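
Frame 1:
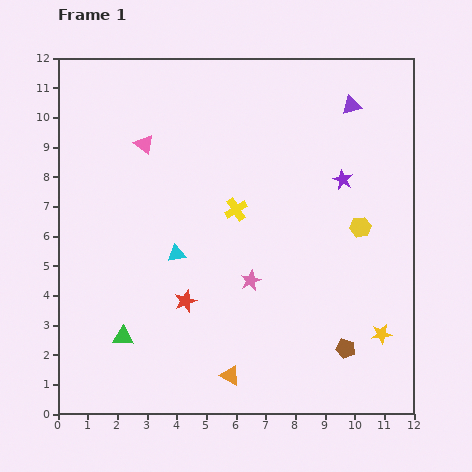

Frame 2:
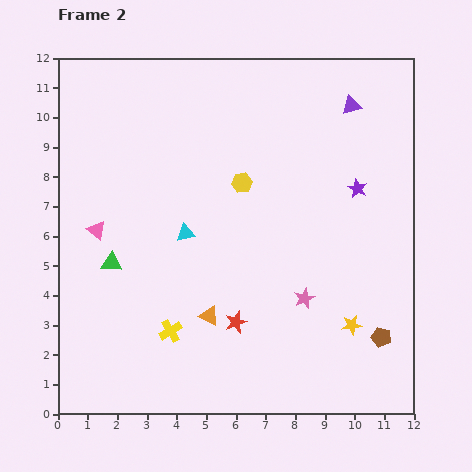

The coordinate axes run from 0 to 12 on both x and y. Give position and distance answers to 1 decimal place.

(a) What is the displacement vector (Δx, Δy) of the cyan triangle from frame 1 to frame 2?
(0.3, 0.7)

The cyan triangle was at (4.0, 5.4) in frame 1 and (4.3, 6.1) in frame 2.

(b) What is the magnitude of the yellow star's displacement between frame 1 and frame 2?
1.0

The yellow star moved from (10.9, 2.7) to (9.9, 3.0), a distance of √(1.0² + 0.3²) ≈ 1.0.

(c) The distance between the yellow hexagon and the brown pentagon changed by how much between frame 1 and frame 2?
+2.9

Distance in frame 1: 4.1. Distance in frame 2: 7.0.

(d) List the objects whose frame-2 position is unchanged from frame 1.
the purple triangle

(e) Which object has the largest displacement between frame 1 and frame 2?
the yellow cross

(moved 4.7; next 4.3)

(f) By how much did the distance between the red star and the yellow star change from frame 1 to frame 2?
-2.8

Distance in frame 1: 6.7. Distance in frame 2: 3.9.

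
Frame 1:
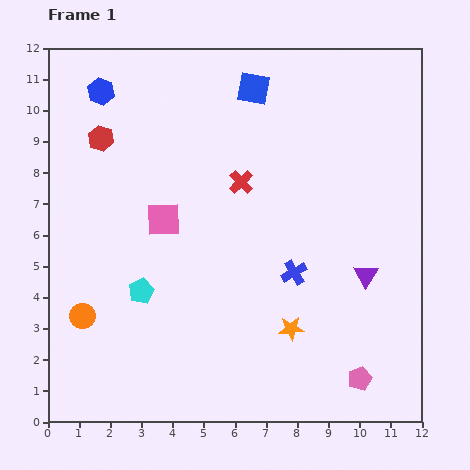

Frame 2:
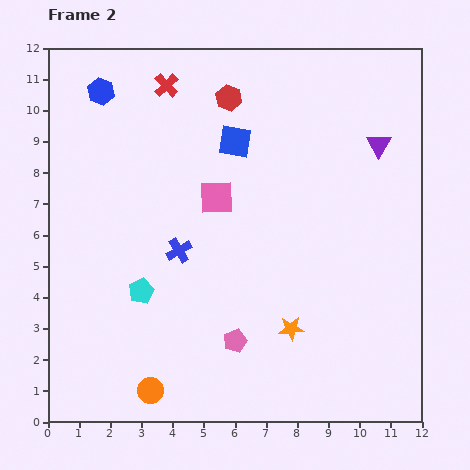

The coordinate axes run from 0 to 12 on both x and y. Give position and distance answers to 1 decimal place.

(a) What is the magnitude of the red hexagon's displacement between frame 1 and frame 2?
4.3

The red hexagon moved from (1.7, 9.1) to (5.8, 10.4), a distance of √(4.1² + 1.3²) ≈ 4.3.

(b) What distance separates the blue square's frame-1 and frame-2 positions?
1.8

The blue square moved from (6.6, 10.7) to (6.0, 9.0), a distance of √(0.6² + 1.7²) ≈ 1.8.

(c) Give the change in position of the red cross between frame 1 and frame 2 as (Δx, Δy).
(-2.4, 3.1)

The red cross was at (6.2, 7.7) in frame 1 and (3.8, 10.8) in frame 2.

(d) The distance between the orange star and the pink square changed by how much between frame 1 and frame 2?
-0.6

Distance in frame 1: 5.4. Distance in frame 2: 4.8.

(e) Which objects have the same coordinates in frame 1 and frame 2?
the orange star, the cyan pentagon, the blue hexagon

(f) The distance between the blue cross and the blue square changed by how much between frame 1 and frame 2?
-2.1

Distance in frame 1: 6.0. Distance in frame 2: 3.9.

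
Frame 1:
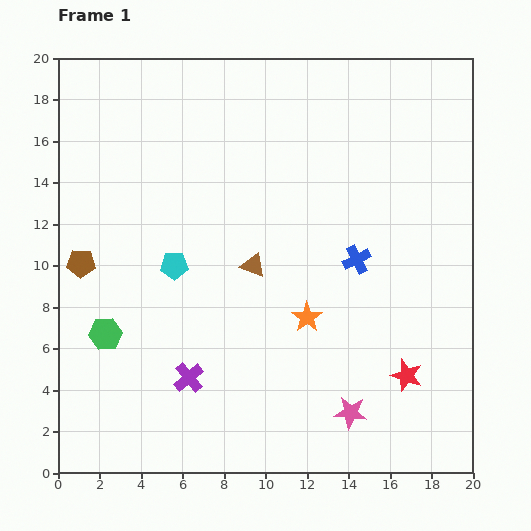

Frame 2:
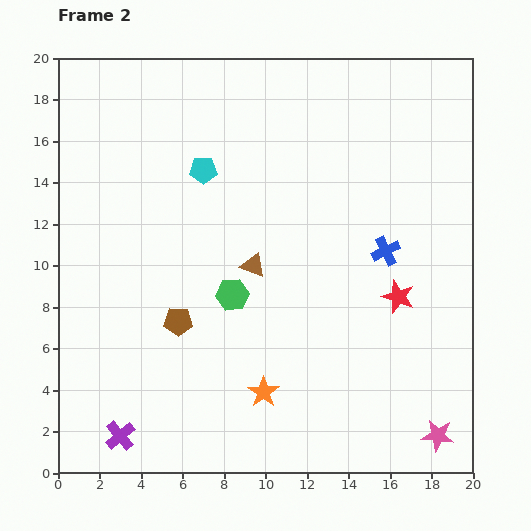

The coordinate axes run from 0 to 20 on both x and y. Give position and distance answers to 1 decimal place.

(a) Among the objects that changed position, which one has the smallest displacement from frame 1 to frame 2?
the blue cross

(moved 1.5)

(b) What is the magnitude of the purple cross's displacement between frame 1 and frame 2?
4.3

The purple cross moved from (6.3, 4.6) to (3.0, 1.8), a distance of √(3.3² + 2.8²) ≈ 4.3.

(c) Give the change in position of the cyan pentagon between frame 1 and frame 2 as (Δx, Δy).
(1.4, 4.6)

The cyan pentagon was at (5.6, 10.0) in frame 1 and (7.0, 14.6) in frame 2.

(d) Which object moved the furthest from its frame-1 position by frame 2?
the green hexagon

(moved 6.4; next 5.5)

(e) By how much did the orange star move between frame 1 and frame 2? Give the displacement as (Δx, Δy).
(-2.1, -3.6)

The orange star was at (12.0, 7.5) in frame 1 and (9.9, 3.9) in frame 2.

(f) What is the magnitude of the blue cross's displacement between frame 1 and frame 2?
1.5

The blue cross moved from (14.4, 10.3) to (15.8, 10.7), a distance of √(1.4² + 0.4²) ≈ 1.5.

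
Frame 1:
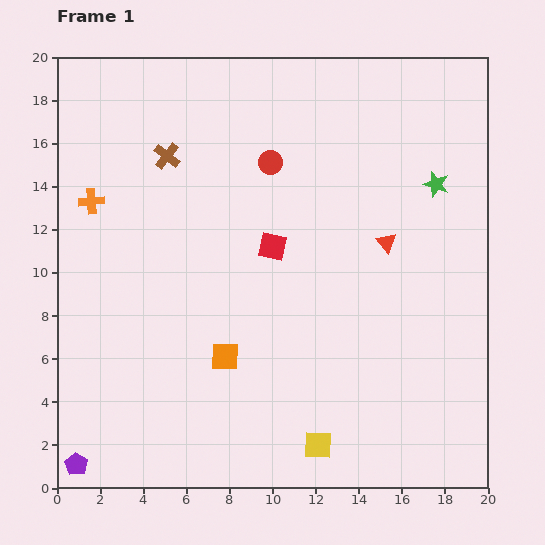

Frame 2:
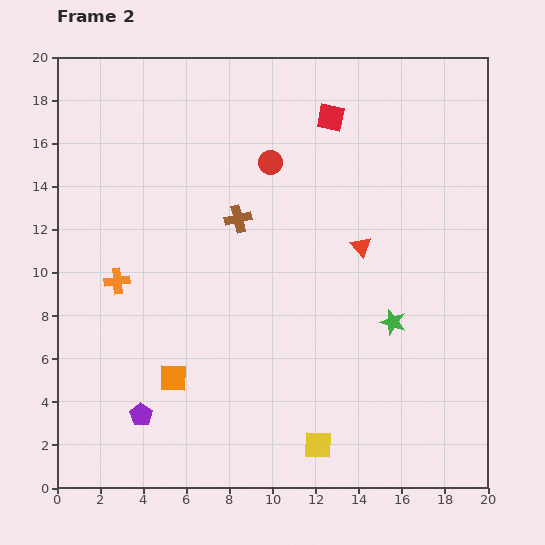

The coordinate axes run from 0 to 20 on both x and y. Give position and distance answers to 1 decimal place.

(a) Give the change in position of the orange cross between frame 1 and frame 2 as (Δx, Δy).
(1.2, -3.7)

The orange cross was at (1.6, 13.3) in frame 1 and (2.8, 9.6) in frame 2.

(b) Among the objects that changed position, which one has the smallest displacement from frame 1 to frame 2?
the red triangle

(moved 1.2)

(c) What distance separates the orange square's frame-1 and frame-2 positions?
2.6

The orange square moved from (7.8, 6.1) to (5.4, 5.1), a distance of √(2.4² + 1.0²) ≈ 2.6.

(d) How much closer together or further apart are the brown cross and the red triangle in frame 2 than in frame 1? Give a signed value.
-5.2

Distance in frame 1: 11.0. Distance in frame 2: 5.8.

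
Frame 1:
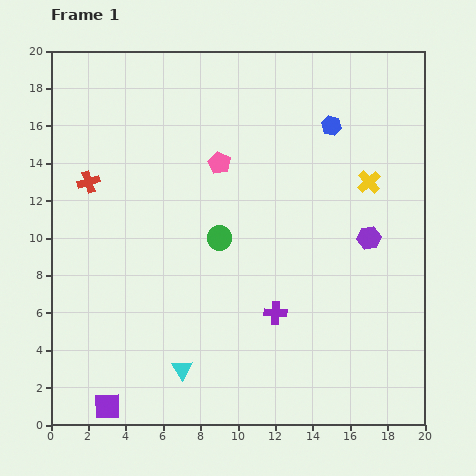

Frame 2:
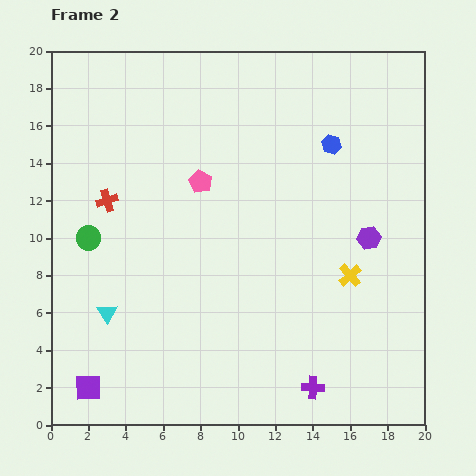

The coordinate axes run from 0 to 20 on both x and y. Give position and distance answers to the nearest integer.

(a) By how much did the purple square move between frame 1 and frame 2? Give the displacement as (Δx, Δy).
(-1, 1)

The purple square was at (3, 1) in frame 1 and (2, 2) in frame 2.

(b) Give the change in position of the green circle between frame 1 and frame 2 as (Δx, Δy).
(-7, 0)

The green circle was at (9, 10) in frame 1 and (2, 10) in frame 2.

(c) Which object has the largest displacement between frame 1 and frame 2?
the green circle

(moved 7; next 5)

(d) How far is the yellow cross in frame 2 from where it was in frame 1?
5

The yellow cross moved from (17, 13) to (16, 8), a distance of √(1² + 5²) ≈ 5.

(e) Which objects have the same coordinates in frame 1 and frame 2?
the purple hexagon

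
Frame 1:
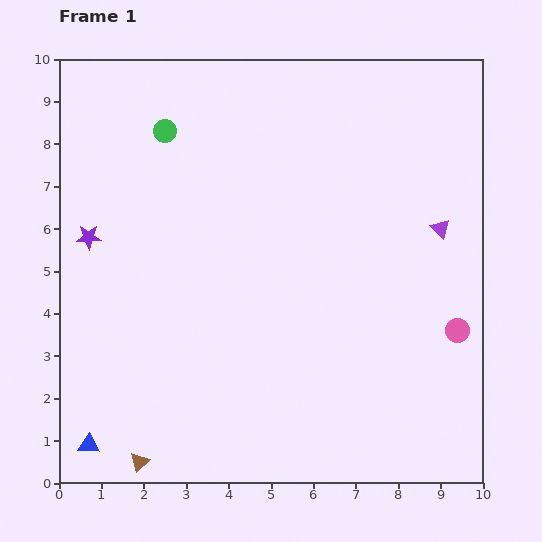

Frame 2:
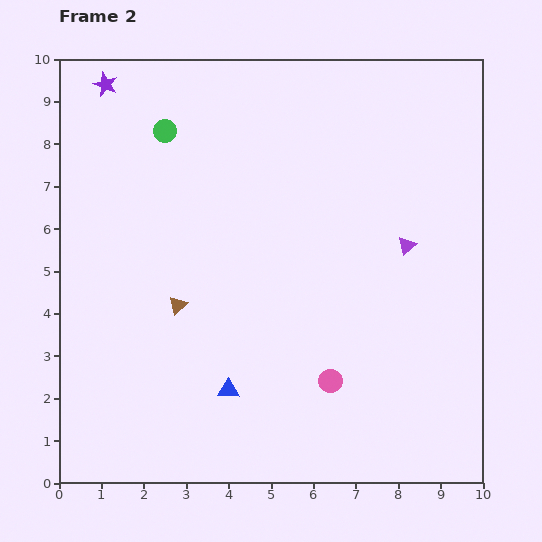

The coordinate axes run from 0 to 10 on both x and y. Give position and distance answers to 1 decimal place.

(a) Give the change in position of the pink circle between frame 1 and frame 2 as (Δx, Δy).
(-3.0, -1.2)

The pink circle was at (9.4, 3.6) in frame 1 and (6.4, 2.4) in frame 2.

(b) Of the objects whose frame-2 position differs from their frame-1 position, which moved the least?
the purple triangle

(moved 0.9)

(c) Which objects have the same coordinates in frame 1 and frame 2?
the green circle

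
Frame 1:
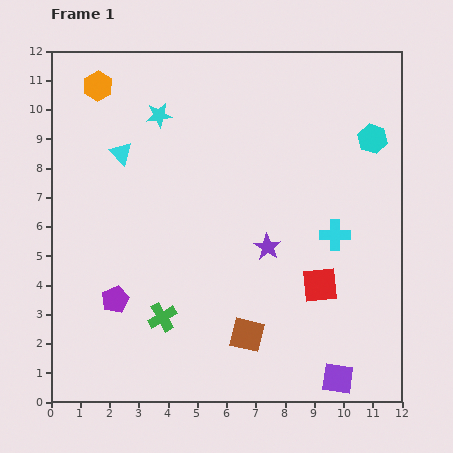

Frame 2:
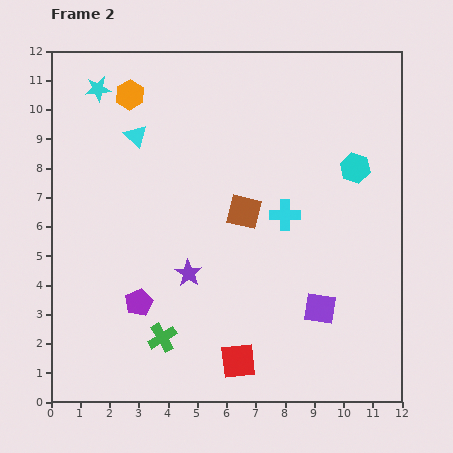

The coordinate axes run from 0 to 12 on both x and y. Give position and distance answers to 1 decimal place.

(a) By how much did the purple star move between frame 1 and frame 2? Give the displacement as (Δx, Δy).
(-2.7, -0.9)

The purple star was at (7.4, 5.3) in frame 1 and (4.7, 4.4) in frame 2.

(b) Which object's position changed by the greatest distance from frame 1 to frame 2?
the brown square

(moved 4.2; next 3.8)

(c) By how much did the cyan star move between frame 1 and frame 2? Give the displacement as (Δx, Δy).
(-2.1, 0.9)

The cyan star was at (3.7, 9.8) in frame 1 and (1.6, 10.7) in frame 2.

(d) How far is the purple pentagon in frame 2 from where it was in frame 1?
0.8

The purple pentagon moved from (2.2, 3.5) to (3.0, 3.4), a distance of √(0.8² + 0.1²) ≈ 0.8.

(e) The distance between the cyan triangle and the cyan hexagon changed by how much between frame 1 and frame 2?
-1.0

Distance in frame 1: 8.6. Distance in frame 2: 7.6.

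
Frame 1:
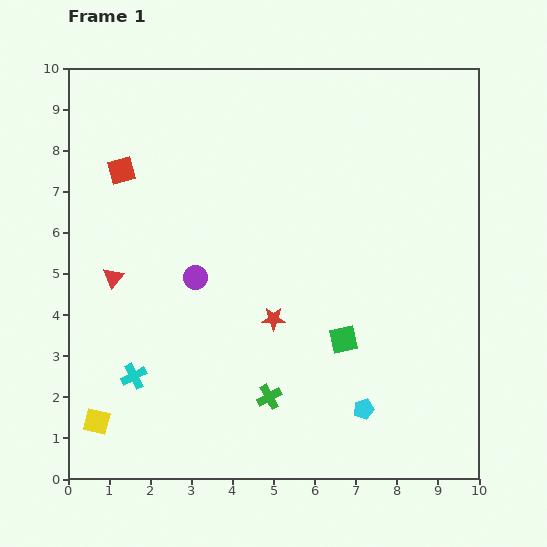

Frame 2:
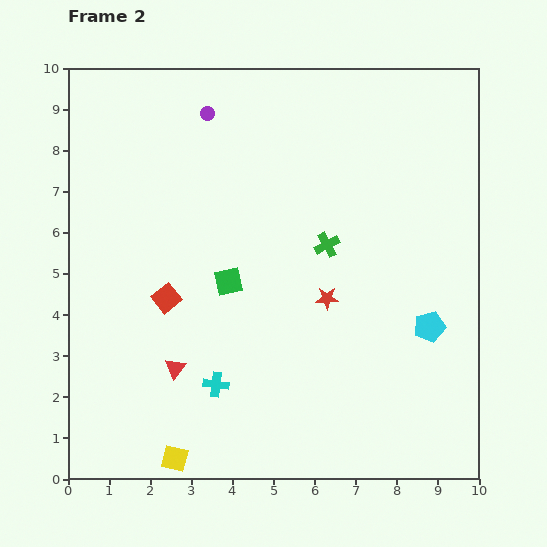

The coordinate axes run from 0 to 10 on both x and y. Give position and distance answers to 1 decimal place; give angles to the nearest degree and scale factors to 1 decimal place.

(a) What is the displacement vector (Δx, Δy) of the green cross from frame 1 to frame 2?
(1.4, 3.7)

The green cross was at (4.9, 2.0) in frame 1 and (6.3, 5.7) in frame 2.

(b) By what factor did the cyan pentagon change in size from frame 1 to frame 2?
1.5×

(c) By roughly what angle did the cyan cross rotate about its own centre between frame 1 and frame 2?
34° clockwise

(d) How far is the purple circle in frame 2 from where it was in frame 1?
4.0

The purple circle moved from (3.1, 4.9) to (3.4, 8.9), a distance of √(0.3² + 4.0²) ≈ 4.0.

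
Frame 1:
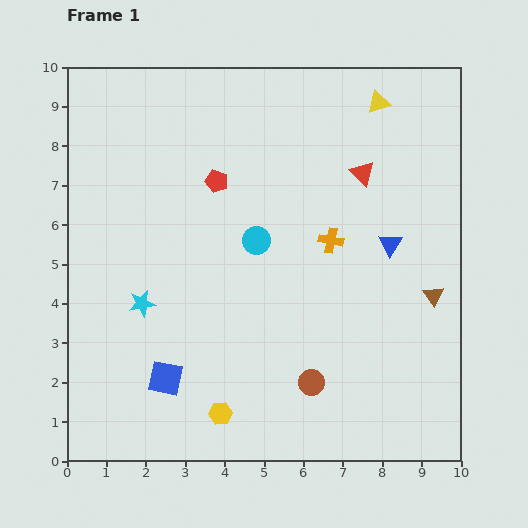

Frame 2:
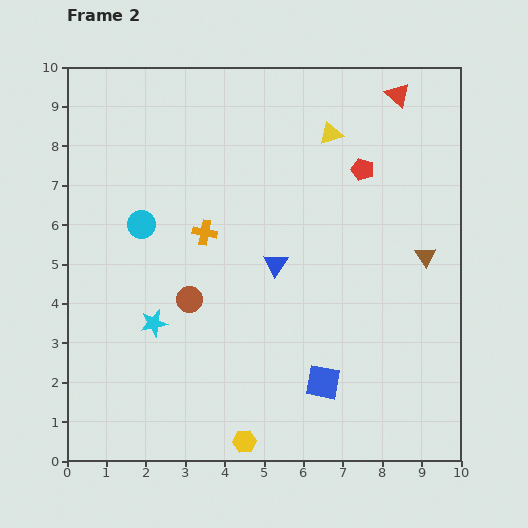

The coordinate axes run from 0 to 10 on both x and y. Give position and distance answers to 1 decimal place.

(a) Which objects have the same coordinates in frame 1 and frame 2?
none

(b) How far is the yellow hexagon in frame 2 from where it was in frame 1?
0.9

The yellow hexagon moved from (3.9, 1.2) to (4.5, 0.5), a distance of √(0.6² + 0.7²) ≈ 0.9.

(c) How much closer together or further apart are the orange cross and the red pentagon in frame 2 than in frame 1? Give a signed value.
+1.0

Distance in frame 1: 3.3. Distance in frame 2: 4.3.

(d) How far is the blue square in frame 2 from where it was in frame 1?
4.0

The blue square moved from (2.5, 2.1) to (6.5, 2.0), a distance of √(4.0² + 0.1²) ≈ 4.0.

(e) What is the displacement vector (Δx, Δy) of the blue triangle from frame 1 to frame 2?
(-2.9, -0.5)

The blue triangle was at (8.2, 5.5) in frame 1 and (5.3, 5.0) in frame 2.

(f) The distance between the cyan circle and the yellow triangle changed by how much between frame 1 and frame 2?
+0.6

Distance in frame 1: 4.7. Distance in frame 2: 5.3.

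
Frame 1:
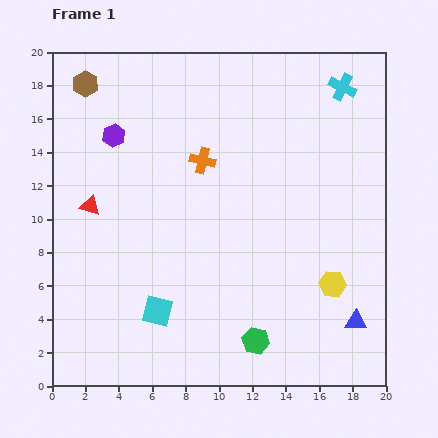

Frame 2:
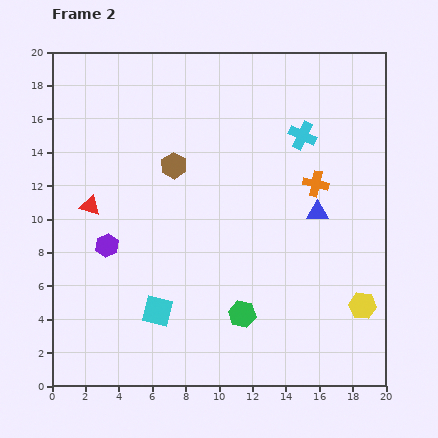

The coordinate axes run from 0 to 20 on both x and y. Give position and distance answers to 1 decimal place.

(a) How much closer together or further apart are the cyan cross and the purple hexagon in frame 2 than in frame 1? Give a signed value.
-0.6

Distance in frame 1: 14.0. Distance in frame 2: 13.4.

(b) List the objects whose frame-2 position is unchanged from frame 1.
the red triangle, the cyan square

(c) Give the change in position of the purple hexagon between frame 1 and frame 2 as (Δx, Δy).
(-0.4, -6.6)

The purple hexagon was at (3.7, 15.0) in frame 1 and (3.3, 8.4) in frame 2.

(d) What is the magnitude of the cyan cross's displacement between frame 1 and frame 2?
3.8

The cyan cross moved from (17.4, 17.9) to (15.0, 15.0), a distance of √(2.4² + 2.9²) ≈ 3.8.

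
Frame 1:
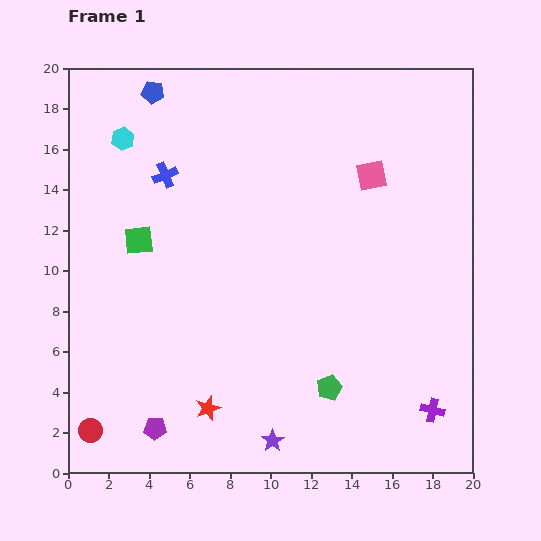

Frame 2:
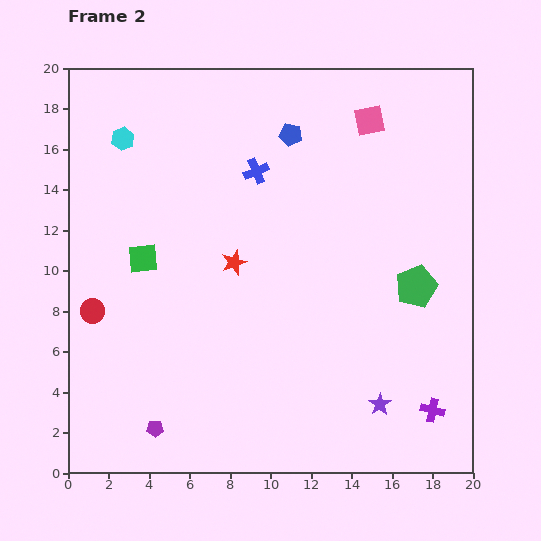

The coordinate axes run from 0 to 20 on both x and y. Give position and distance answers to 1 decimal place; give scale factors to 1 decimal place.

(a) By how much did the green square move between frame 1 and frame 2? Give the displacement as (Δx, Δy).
(0.2, -0.9)

The green square was at (3.5, 11.5) in frame 1 and (3.7, 10.6) in frame 2.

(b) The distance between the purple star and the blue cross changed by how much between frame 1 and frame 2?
-1.1

Distance in frame 1: 14.1. Distance in frame 2: 13.0.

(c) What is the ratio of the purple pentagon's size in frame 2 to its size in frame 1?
0.7×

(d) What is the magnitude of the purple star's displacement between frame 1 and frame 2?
5.6

The purple star moved from (10.1, 1.6) to (15.4, 3.4), a distance of √(5.3² + 1.8²) ≈ 5.6.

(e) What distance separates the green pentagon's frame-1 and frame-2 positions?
6.6

The green pentagon moved from (12.9, 4.2) to (17.2, 9.2), a distance of √(4.3² + 5.0²) ≈ 6.6.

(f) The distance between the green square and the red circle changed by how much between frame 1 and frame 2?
-6.1

Distance in frame 1: 9.7. Distance in frame 2: 3.6.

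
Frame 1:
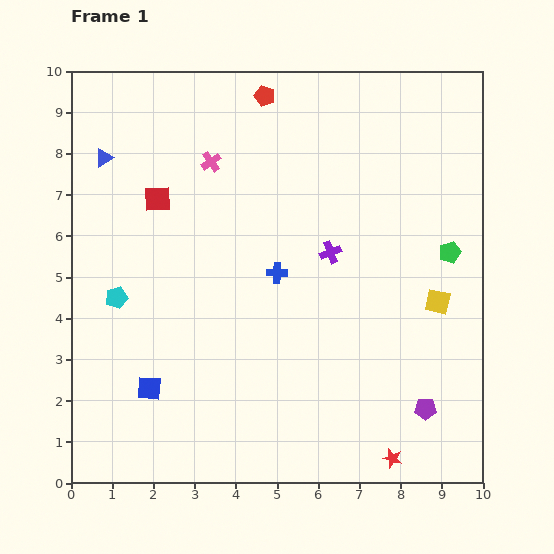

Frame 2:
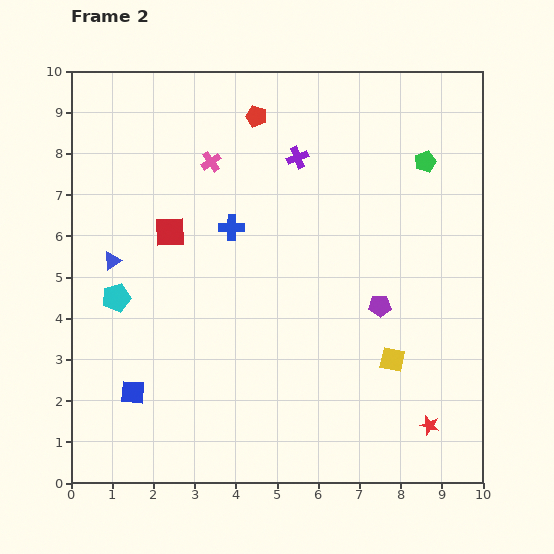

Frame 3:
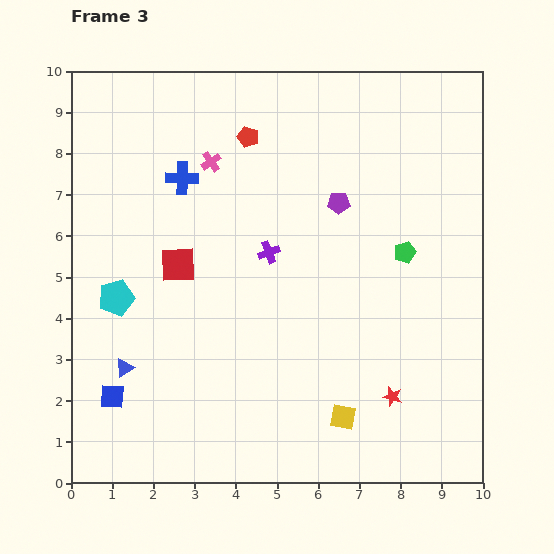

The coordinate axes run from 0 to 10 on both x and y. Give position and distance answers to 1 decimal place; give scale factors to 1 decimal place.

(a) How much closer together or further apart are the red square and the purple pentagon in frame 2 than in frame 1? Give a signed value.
-2.9

Distance in frame 1: 8.3. Distance in frame 2: 5.4.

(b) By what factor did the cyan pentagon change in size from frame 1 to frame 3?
1.6×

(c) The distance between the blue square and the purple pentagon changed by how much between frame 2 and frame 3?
+0.8

Distance in frame 2: 6.4. Distance in frame 3: 7.2.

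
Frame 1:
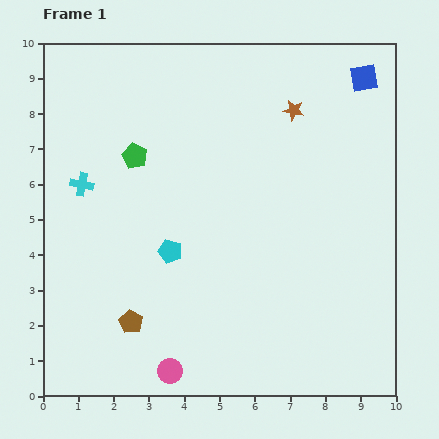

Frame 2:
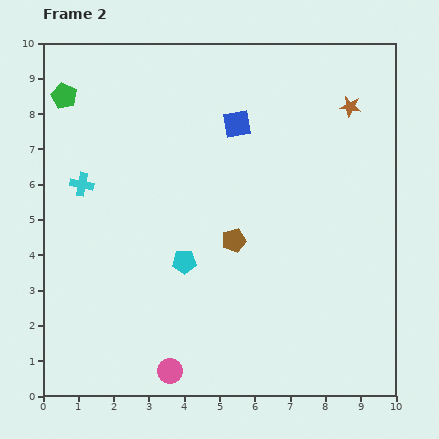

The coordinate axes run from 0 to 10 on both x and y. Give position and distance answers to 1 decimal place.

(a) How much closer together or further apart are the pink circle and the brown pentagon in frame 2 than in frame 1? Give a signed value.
+2.3

Distance in frame 1: 1.8. Distance in frame 2: 4.1.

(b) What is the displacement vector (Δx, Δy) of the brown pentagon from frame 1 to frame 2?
(2.9, 2.3)

The brown pentagon was at (2.5, 2.1) in frame 1 and (5.4, 4.4) in frame 2.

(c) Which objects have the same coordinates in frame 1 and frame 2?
the cyan cross, the pink circle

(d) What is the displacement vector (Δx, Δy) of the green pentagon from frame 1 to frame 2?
(-2.0, 1.7)

The green pentagon was at (2.6, 6.8) in frame 1 and (0.6, 8.5) in frame 2.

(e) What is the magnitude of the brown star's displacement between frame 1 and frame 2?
1.6

The brown star moved from (7.1, 8.1) to (8.7, 8.2), a distance of √(1.6² + 0.1²) ≈ 1.6.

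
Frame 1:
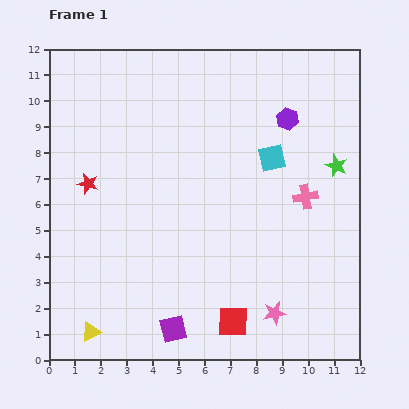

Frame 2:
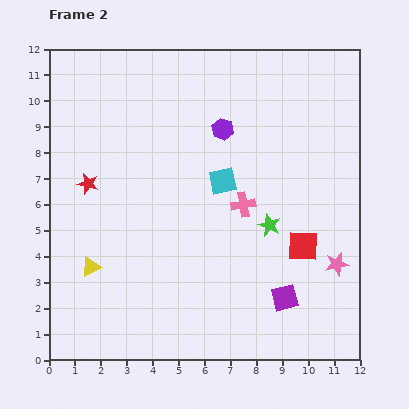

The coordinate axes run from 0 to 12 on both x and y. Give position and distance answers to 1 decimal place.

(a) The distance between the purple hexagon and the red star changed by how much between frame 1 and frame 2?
-2.5

Distance in frame 1: 8.1. Distance in frame 2: 5.6.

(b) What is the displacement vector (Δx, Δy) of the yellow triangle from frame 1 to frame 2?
(0.0, 2.5)

The yellow triangle was at (1.6, 1.1) in frame 1 and (1.6, 3.6) in frame 2.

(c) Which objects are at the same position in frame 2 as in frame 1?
the red star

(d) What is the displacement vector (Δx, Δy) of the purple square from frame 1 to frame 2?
(4.3, 1.2)

The purple square was at (4.8, 1.2) in frame 1 and (9.1, 2.4) in frame 2.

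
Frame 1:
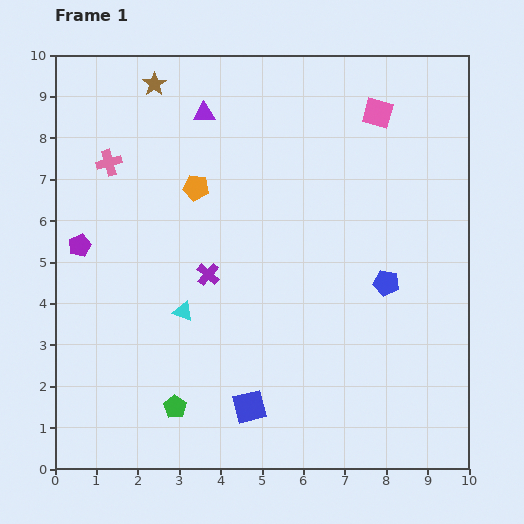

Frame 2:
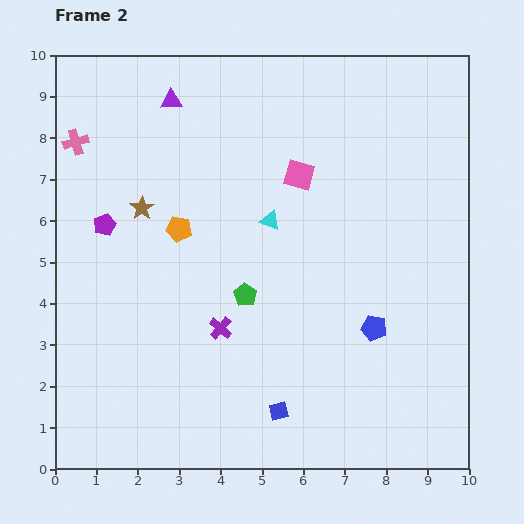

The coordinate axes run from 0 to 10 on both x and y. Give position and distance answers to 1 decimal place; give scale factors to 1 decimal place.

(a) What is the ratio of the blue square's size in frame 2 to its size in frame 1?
0.6×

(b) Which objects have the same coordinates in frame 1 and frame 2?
none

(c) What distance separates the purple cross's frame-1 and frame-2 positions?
1.3

The purple cross moved from (3.7, 4.7) to (4.0, 3.4), a distance of √(0.3² + 1.3²) ≈ 1.3.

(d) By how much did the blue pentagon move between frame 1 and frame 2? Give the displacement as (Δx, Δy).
(-0.3, -1.1)

The blue pentagon was at (8.0, 4.5) in frame 1 and (7.7, 3.4) in frame 2.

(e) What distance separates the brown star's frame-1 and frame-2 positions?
3.0

The brown star moved from (2.4, 9.3) to (2.1, 6.3), a distance of √(0.3² + 3.0²) ≈ 3.0.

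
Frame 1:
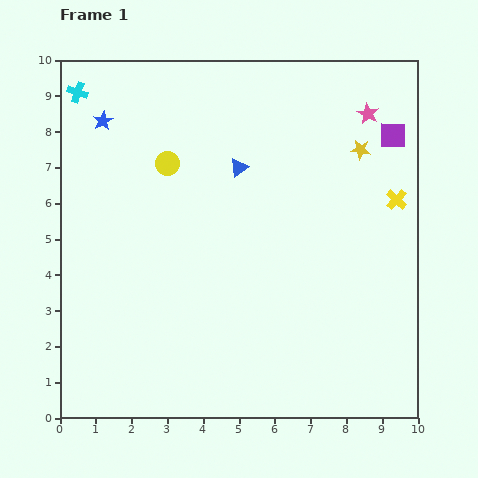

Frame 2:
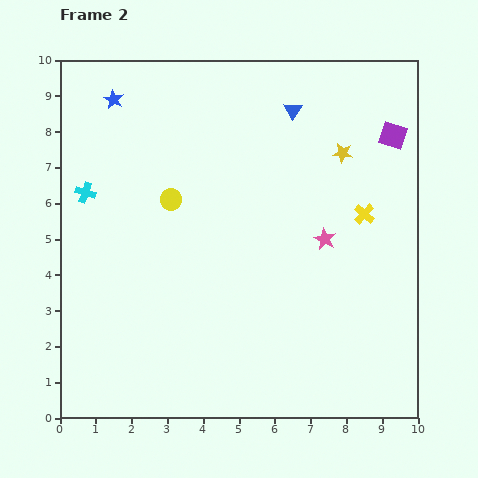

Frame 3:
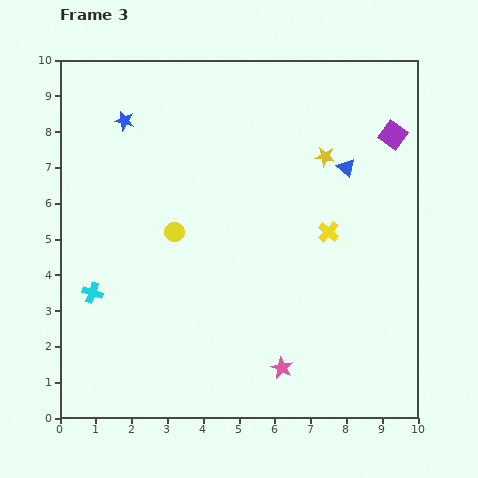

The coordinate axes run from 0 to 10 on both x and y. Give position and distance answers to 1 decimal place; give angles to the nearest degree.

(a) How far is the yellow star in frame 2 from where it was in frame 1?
0.5

The yellow star moved from (8.4, 7.5) to (7.9, 7.4), a distance of √(0.5² + 0.1²) ≈ 0.5.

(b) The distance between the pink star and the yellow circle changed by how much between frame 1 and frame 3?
-1.0

Distance in frame 1: 5.8. Distance in frame 3: 4.8.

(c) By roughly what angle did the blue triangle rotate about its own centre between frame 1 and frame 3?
41° counter-clockwise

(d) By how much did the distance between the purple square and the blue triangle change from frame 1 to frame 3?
-2.8

Distance in frame 1: 4.4. Distance in frame 3: 1.6.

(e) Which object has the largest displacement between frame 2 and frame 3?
the pink star

(moved 3.8; next 2.8)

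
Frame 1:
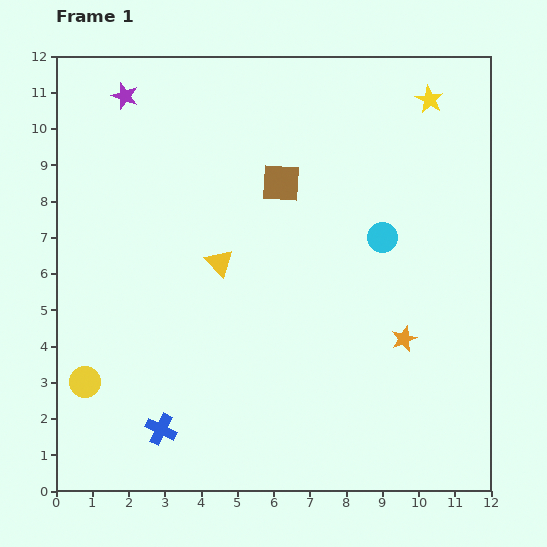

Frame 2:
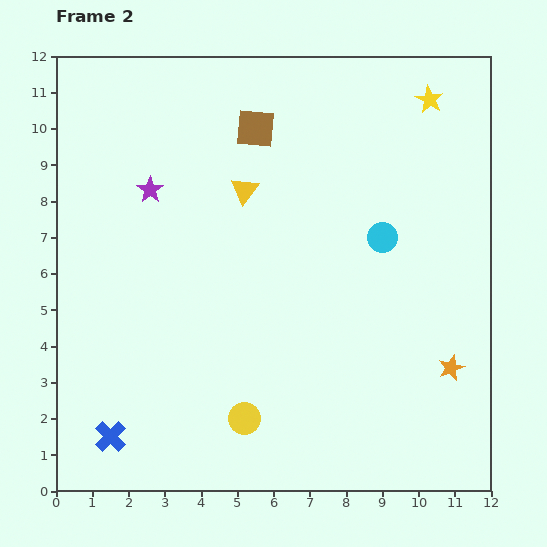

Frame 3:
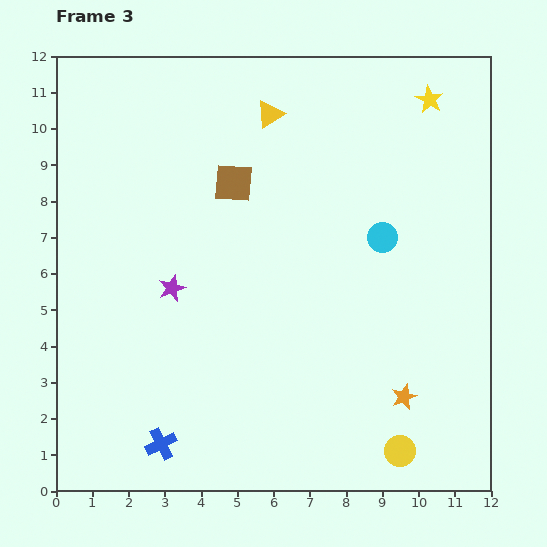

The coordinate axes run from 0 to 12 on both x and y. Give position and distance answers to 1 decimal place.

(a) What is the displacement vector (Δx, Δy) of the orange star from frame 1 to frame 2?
(1.3, -0.8)

The orange star was at (9.6, 4.2) in frame 1 and (10.9, 3.4) in frame 2.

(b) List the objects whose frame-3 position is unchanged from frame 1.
the cyan circle, the yellow star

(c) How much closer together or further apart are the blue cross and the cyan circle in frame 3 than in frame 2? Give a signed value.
-1.0

Distance in frame 2: 9.3. Distance in frame 3: 8.3.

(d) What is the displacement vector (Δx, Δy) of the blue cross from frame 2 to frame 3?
(1.4, -0.2)

The blue cross was at (1.5, 1.5) in frame 2 and (2.9, 1.3) in frame 3.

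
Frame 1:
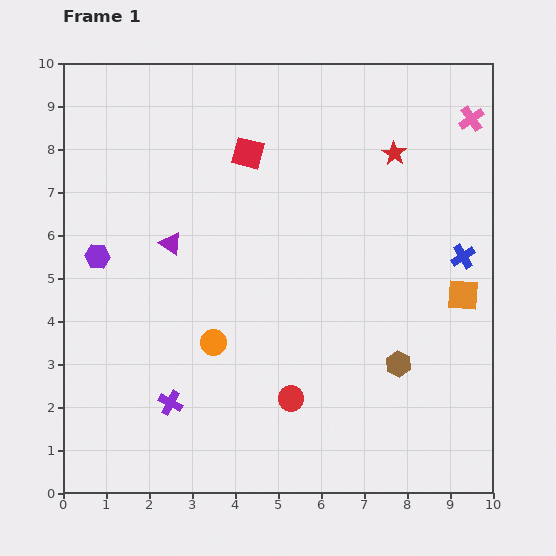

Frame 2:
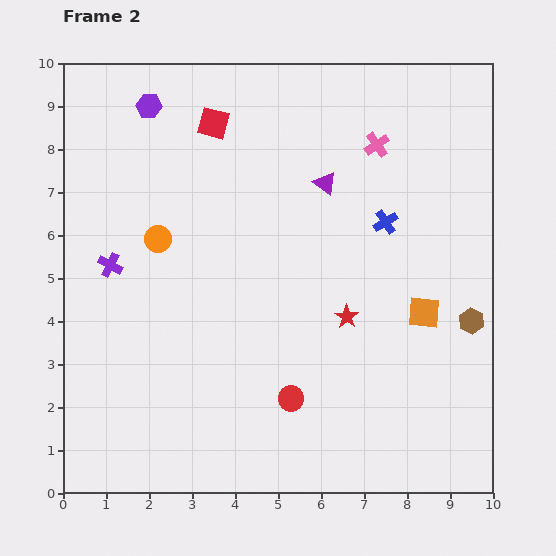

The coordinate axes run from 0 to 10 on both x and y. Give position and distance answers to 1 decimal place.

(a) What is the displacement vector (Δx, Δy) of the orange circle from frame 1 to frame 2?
(-1.3, 2.4)

The orange circle was at (3.5, 3.5) in frame 1 and (2.2, 5.9) in frame 2.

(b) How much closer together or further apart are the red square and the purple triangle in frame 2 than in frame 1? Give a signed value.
+0.2

Distance in frame 1: 2.8. Distance in frame 2: 3.0.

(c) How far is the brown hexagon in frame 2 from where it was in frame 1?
2.0

The brown hexagon moved from (7.8, 3.0) to (9.5, 4.0), a distance of √(1.7² + 1.0²) ≈ 2.0.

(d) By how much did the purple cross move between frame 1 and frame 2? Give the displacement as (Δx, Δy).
(-1.4, 3.2)

The purple cross was at (2.5, 2.1) in frame 1 and (1.1, 5.3) in frame 2.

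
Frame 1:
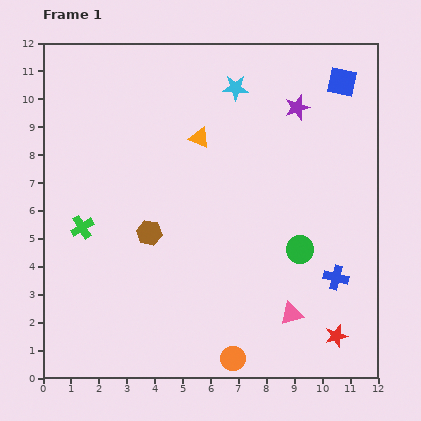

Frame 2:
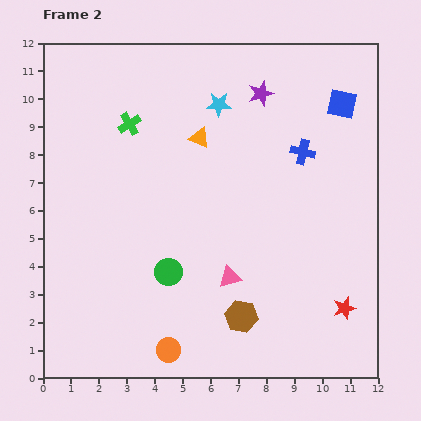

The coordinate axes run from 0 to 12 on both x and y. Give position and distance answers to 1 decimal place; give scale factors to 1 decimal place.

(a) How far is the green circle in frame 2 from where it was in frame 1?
4.8

The green circle moved from (9.2, 4.6) to (4.5, 3.8), a distance of √(4.7² + 0.8²) ≈ 4.8.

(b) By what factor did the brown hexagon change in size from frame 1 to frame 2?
1.3×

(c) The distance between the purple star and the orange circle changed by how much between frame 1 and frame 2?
+0.5

Distance in frame 1: 9.3. Distance in frame 2: 9.8.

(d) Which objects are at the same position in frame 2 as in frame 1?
the orange triangle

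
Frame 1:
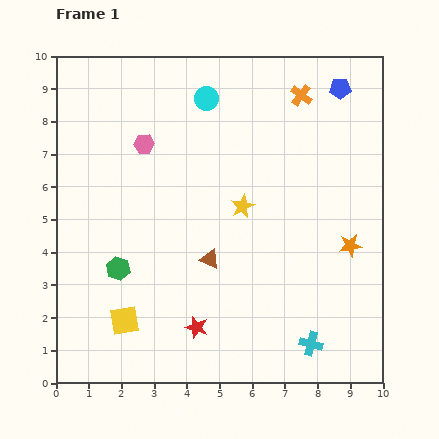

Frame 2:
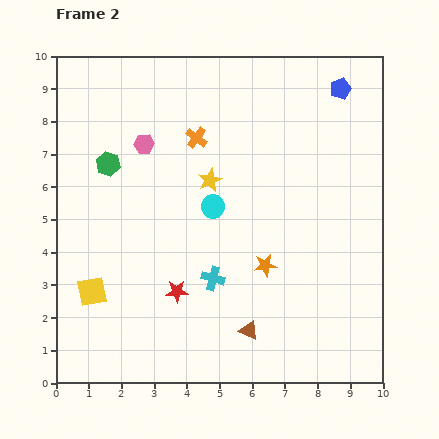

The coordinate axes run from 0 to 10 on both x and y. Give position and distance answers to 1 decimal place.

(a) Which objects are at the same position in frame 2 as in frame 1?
the pink hexagon, the blue pentagon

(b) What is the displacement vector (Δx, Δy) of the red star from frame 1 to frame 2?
(-0.6, 1.1)

The red star was at (4.3, 1.7) in frame 1 and (3.7, 2.8) in frame 2.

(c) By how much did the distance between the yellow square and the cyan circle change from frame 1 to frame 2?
-2.7

Distance in frame 1: 7.2. Distance in frame 2: 4.5.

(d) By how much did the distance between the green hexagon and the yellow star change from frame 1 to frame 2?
-1.1

Distance in frame 1: 4.2. Distance in frame 2: 3.1.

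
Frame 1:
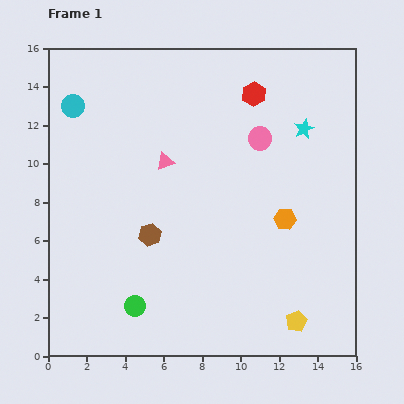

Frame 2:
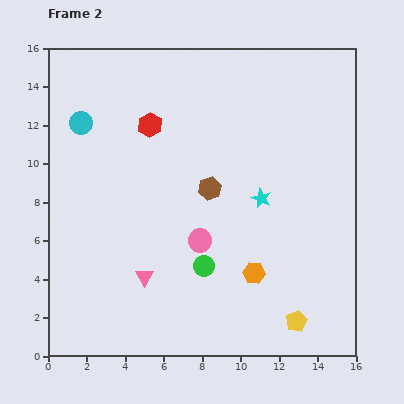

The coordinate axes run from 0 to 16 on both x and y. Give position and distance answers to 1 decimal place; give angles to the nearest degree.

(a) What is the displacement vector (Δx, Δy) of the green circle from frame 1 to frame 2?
(3.6, 2.1)

The green circle was at (4.5, 2.6) in frame 1 and (8.1, 4.7) in frame 2.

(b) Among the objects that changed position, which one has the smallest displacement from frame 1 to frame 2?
the cyan circle

(moved 1.0)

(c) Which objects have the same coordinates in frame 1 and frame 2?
the yellow pentagon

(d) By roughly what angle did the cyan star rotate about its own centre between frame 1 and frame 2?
24° counter-clockwise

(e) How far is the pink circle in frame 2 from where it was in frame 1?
6.1

The pink circle moved from (11.0, 11.3) to (7.9, 6.0), a distance of √(3.1² + 5.3²) ≈ 6.1.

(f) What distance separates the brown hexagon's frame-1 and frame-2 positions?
3.9

The brown hexagon moved from (5.3, 6.3) to (8.4, 8.7), a distance of √(3.1² + 2.4²) ≈ 3.9.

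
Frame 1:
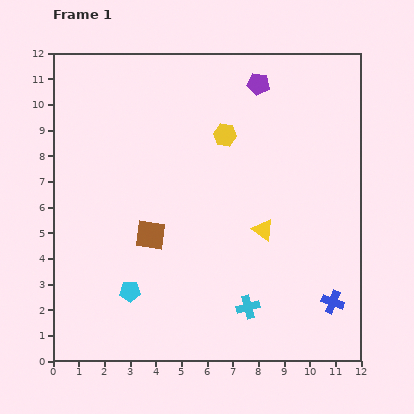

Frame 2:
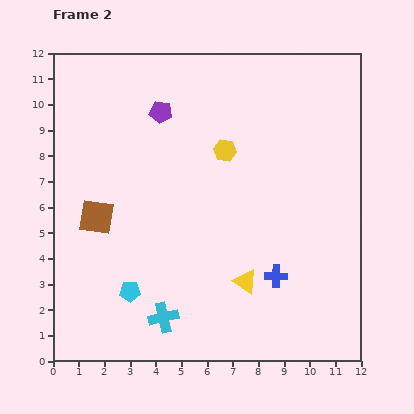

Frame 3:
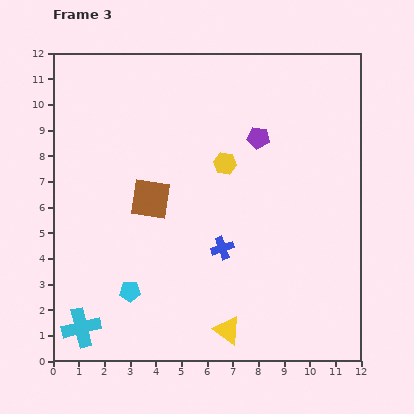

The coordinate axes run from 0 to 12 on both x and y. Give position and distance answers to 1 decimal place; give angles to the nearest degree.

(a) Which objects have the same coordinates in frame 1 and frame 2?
the cyan pentagon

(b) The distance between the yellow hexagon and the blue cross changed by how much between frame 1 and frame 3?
-4.4

Distance in frame 1: 7.7. Distance in frame 3: 3.3.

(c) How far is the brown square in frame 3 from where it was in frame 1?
1.4

The brown square moved from (3.8, 4.9) to (3.8, 6.3), a distance of √(0.0² + 1.4²) ≈ 1.4.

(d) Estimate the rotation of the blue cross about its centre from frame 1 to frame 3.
39° counter-clockwise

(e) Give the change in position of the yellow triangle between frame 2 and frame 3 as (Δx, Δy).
(-0.7, -1.9)

The yellow triangle was at (7.5, 3.1) in frame 2 and (6.8, 1.2) in frame 3.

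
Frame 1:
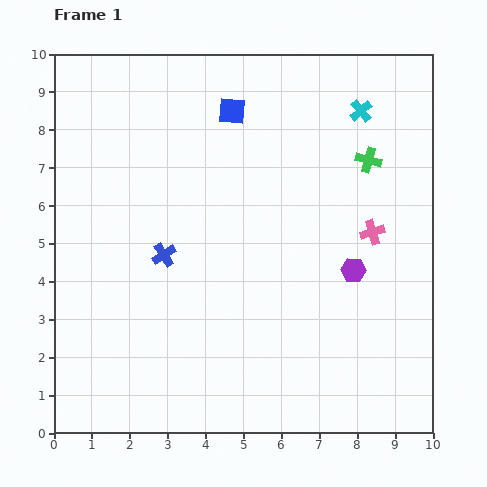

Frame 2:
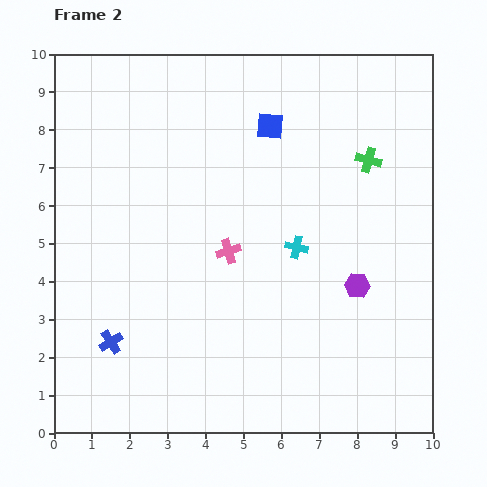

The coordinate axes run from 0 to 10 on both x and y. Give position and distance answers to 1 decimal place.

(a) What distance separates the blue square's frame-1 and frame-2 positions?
1.1

The blue square moved from (4.7, 8.5) to (5.7, 8.1), a distance of √(1.0² + 0.4²) ≈ 1.1.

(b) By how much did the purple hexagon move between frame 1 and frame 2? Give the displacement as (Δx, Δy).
(0.1, -0.4)

The purple hexagon was at (7.9, 4.3) in frame 1 and (8.0, 3.9) in frame 2.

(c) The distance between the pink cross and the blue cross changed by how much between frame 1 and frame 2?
-1.6

Distance in frame 1: 5.5. Distance in frame 2: 3.9.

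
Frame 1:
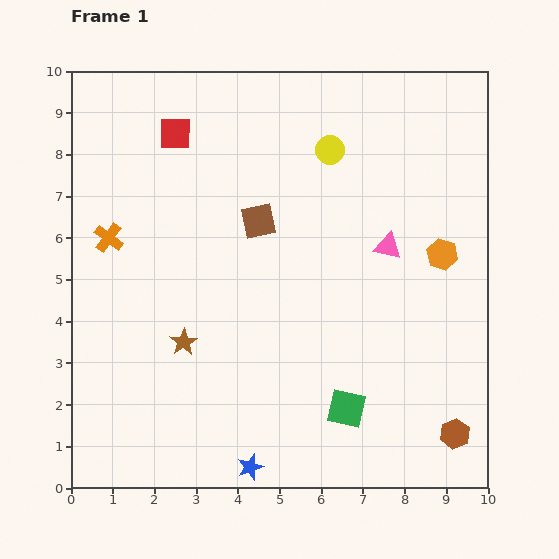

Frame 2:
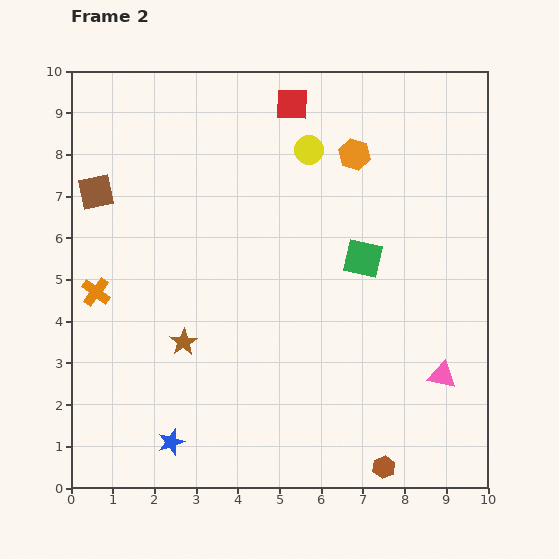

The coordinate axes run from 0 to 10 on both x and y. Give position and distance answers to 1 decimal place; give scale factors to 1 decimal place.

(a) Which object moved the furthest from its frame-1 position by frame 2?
the brown square

(moved 4.0; next 3.6)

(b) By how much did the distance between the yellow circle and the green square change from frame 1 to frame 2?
-3.3

Distance in frame 1: 6.2. Distance in frame 2: 2.9.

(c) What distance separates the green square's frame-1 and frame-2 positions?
3.6

The green square moved from (6.6, 1.9) to (7.0, 5.5), a distance of √(0.4² + 3.6²) ≈ 3.6.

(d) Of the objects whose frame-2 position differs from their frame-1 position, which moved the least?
the yellow circle

(moved 0.5)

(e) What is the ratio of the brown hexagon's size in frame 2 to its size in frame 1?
0.7×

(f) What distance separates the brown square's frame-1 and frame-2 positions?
4.0

The brown square moved from (4.5, 6.4) to (0.6, 7.1), a distance of √(3.9² + 0.7²) ≈ 4.0.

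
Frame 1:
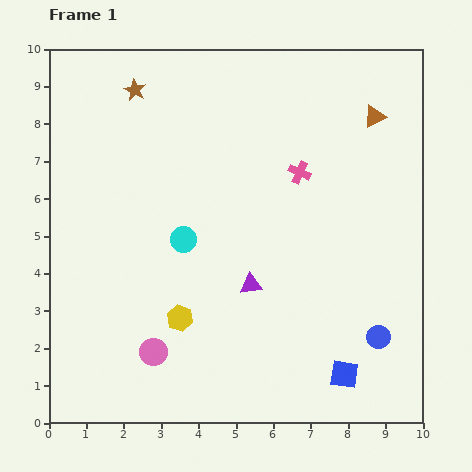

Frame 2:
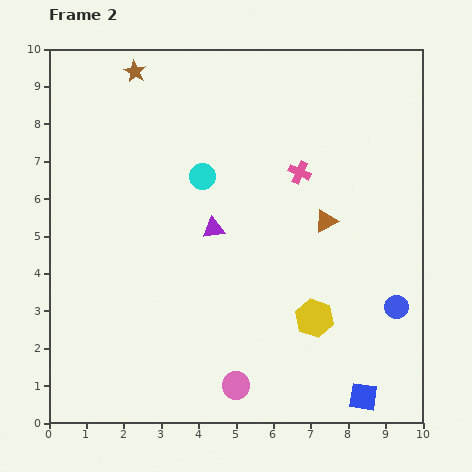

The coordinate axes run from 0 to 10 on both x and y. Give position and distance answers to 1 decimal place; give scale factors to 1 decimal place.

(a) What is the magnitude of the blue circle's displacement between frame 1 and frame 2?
0.9

The blue circle moved from (8.8, 2.3) to (9.3, 3.1), a distance of √(0.5² + 0.8²) ≈ 0.9.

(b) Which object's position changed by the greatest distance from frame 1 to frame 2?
the yellow hexagon

(moved 3.6; next 3.1)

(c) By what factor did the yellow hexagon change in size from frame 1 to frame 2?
1.5×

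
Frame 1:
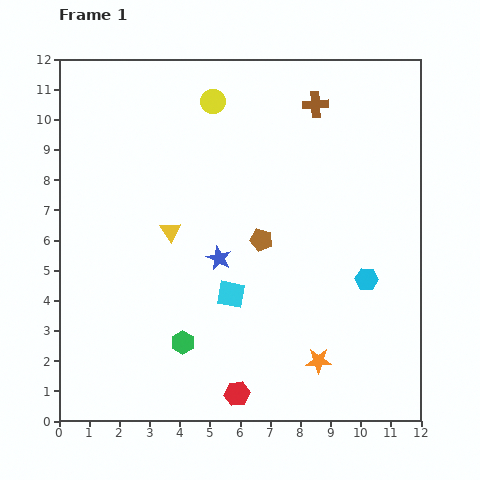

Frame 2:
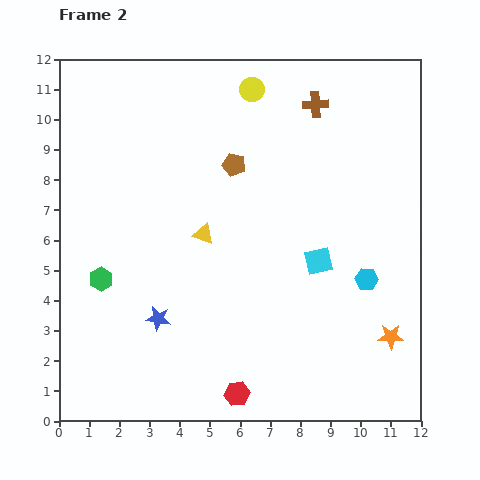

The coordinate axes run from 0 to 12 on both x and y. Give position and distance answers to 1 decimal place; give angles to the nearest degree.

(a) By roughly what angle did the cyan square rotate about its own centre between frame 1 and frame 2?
23° counter-clockwise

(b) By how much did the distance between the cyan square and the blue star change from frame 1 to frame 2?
+4.3

Distance in frame 1: 1.3. Distance in frame 2: 5.6.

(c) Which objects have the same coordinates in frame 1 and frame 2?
the cyan hexagon, the brown cross, the red hexagon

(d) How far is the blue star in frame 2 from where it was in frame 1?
2.8

The blue star moved from (5.3, 5.4) to (3.3, 3.4), a distance of √(2.0² + 2.0²) ≈ 2.8.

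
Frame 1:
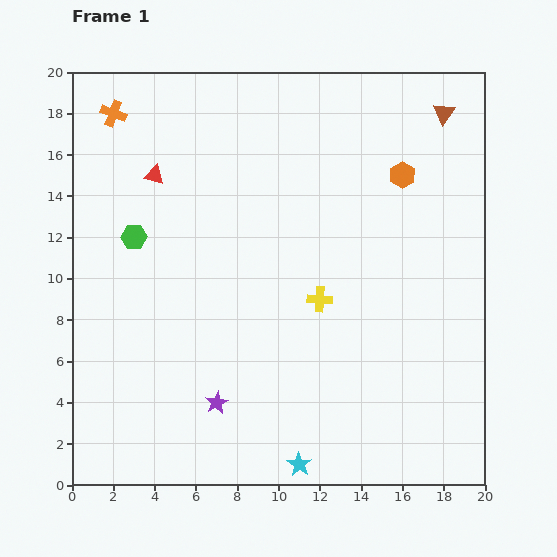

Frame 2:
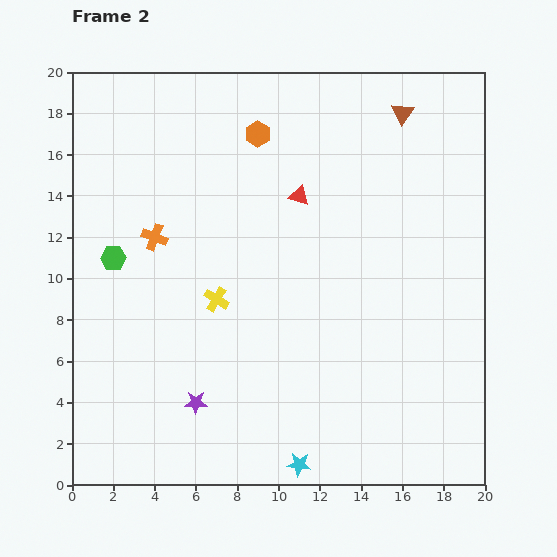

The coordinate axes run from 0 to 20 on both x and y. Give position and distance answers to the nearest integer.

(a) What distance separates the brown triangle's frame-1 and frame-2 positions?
2

The brown triangle moved from (18, 18) to (16, 18), a distance of √(2² + 0²) ≈ 2.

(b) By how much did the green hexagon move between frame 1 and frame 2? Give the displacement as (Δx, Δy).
(-1, -1)

The green hexagon was at (3, 12) in frame 1 and (2, 11) in frame 2.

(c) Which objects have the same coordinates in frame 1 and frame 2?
the cyan star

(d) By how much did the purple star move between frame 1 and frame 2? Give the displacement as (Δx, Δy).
(-1, 0)

The purple star was at (7, 4) in frame 1 and (6, 4) in frame 2.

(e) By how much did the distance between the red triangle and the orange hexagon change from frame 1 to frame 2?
-8

Distance in frame 1: 12. Distance in frame 2: 4.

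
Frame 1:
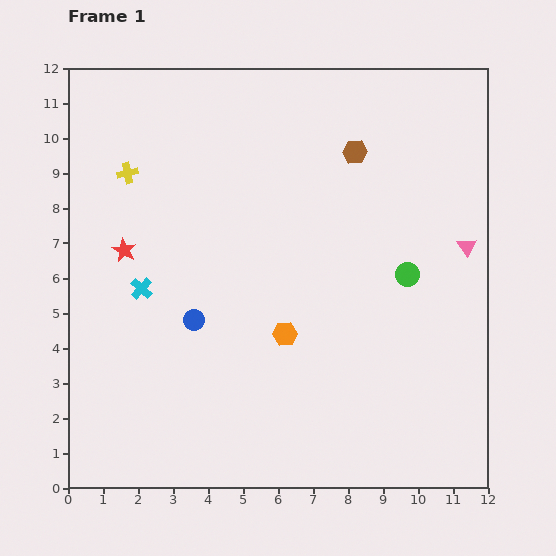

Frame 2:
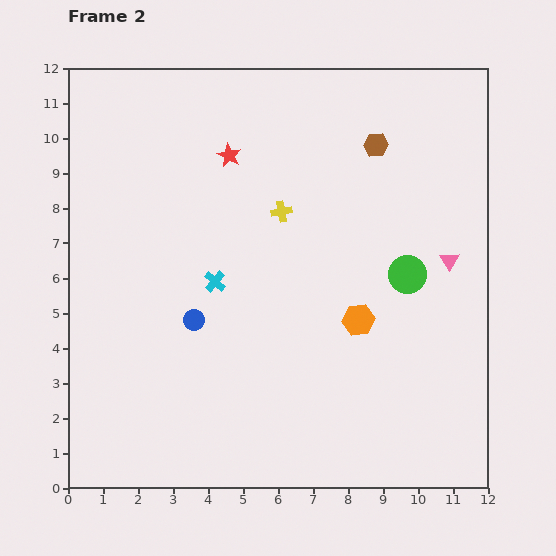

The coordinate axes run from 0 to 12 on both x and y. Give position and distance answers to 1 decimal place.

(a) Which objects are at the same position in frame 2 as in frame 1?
the green circle, the blue circle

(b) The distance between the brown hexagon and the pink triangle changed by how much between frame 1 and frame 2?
-0.3

Distance in frame 1: 4.2. Distance in frame 2: 3.9.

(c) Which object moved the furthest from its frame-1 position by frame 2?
the yellow cross

(moved 4.5; next 4.0)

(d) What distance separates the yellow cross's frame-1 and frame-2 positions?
4.5

The yellow cross moved from (1.7, 9.0) to (6.1, 7.9), a distance of √(4.4² + 1.1²) ≈ 4.5.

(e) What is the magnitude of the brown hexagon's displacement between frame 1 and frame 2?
0.6

The brown hexagon moved from (8.2, 9.6) to (8.8, 9.8), a distance of √(0.6² + 0.2²) ≈ 0.6.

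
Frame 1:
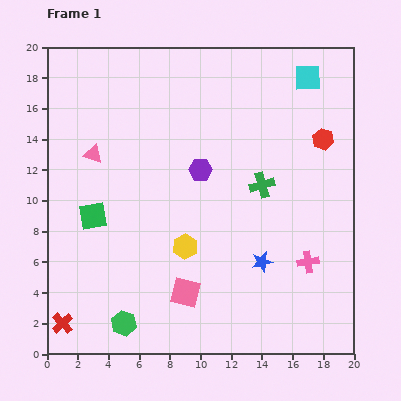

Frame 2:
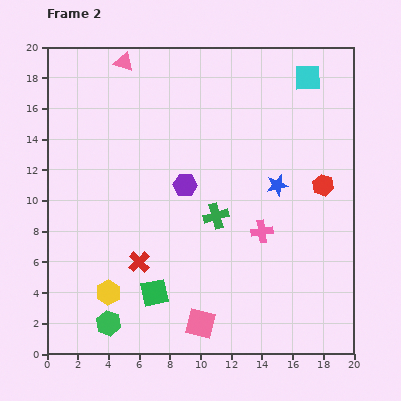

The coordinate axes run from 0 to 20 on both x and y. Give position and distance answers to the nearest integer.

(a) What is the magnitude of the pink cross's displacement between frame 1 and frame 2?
4

The pink cross moved from (17, 6) to (14, 8), a distance of √(3² + 2²) ≈ 4.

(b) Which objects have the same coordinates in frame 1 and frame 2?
the cyan square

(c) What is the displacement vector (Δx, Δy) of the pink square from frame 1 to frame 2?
(1, -2)

The pink square was at (9, 4) in frame 1 and (10, 2) in frame 2.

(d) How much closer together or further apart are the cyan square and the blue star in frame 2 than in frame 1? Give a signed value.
-5

Distance in frame 1: 12. Distance in frame 2: 7.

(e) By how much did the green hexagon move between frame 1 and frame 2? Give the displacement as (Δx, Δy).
(-1, 0)

The green hexagon was at (5, 2) in frame 1 and (4, 2) in frame 2.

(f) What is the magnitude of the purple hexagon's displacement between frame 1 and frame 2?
1

The purple hexagon moved from (10, 12) to (9, 11), a distance of √(1² + 1²) ≈ 1.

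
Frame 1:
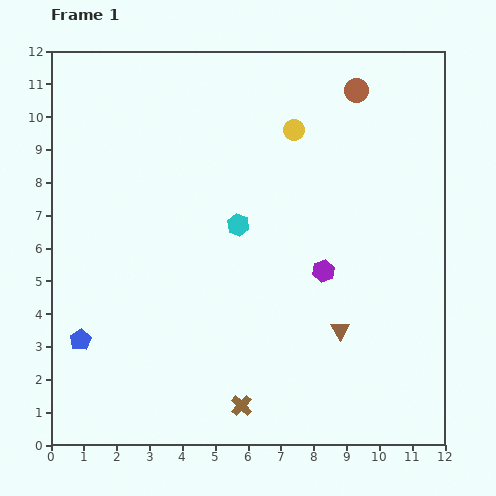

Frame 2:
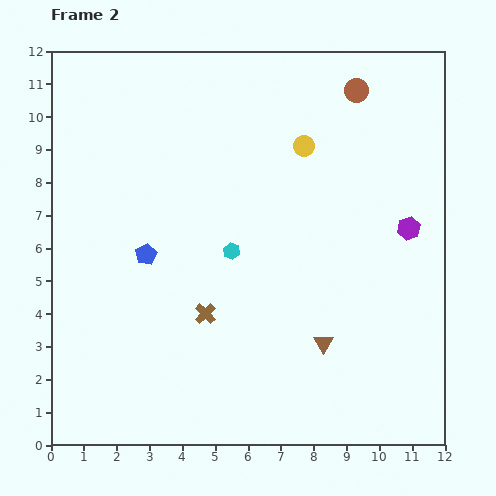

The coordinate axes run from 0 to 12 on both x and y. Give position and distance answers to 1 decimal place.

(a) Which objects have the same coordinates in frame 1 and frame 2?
the brown circle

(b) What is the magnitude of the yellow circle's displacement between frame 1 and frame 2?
0.6

The yellow circle moved from (7.4, 9.6) to (7.7, 9.1), a distance of √(0.3² + 0.5²) ≈ 0.6.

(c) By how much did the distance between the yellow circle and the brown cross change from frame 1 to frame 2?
-2.7

Distance in frame 1: 8.6. Distance in frame 2: 5.9.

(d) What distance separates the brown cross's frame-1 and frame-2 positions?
3.0

The brown cross moved from (5.8, 1.2) to (4.7, 4.0), a distance of √(1.1² + 2.8²) ≈ 3.0.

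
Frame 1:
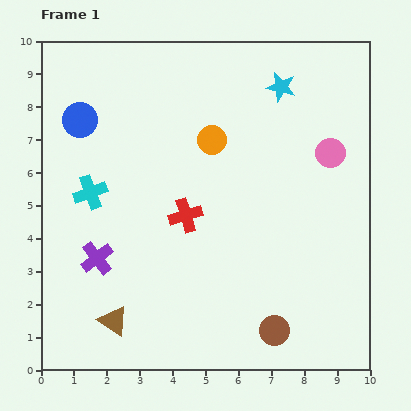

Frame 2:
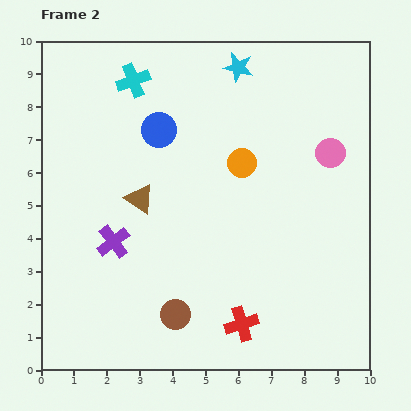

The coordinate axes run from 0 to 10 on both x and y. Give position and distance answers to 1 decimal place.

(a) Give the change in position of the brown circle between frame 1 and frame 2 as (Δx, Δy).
(-3.0, 0.5)

The brown circle was at (7.1, 1.2) in frame 1 and (4.1, 1.7) in frame 2.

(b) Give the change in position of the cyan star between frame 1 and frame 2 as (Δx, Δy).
(-1.3, 0.6)

The cyan star was at (7.3, 8.6) in frame 1 and (6.0, 9.2) in frame 2.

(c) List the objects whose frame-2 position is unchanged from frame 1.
the pink circle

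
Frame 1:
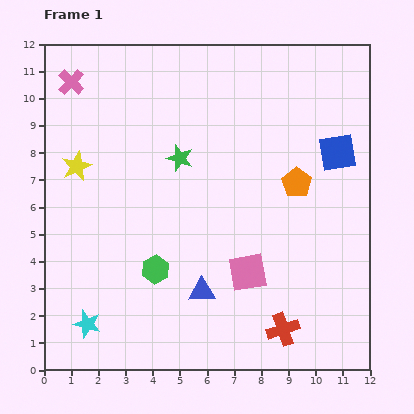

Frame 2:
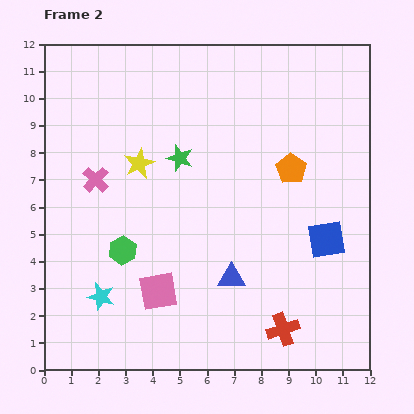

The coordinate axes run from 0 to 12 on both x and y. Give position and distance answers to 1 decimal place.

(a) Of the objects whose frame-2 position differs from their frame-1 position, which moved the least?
the orange pentagon

(moved 0.5)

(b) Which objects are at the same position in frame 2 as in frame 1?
the green star, the red cross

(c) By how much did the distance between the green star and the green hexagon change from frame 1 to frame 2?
-0.2

Distance in frame 1: 4.2. Distance in frame 2: 4.0.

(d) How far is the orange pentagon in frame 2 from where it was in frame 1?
0.5

The orange pentagon moved from (9.3, 6.9) to (9.1, 7.4), a distance of √(0.2² + 0.5²) ≈ 0.5.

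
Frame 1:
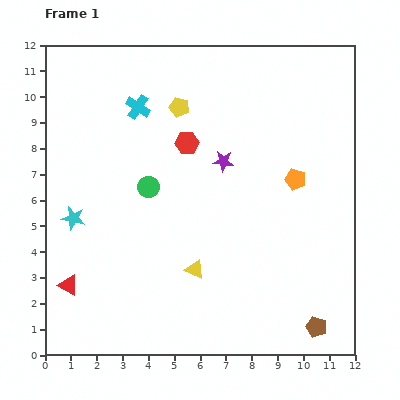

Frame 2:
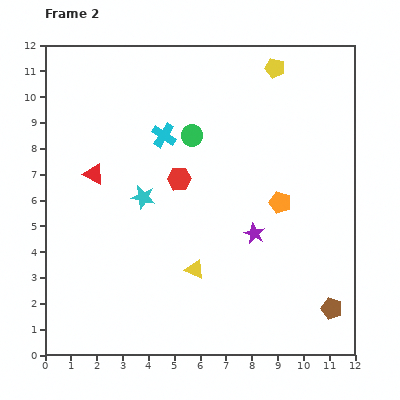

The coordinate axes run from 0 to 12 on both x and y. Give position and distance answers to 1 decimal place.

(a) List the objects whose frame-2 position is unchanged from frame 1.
the yellow triangle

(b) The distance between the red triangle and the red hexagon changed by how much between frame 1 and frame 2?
-3.9

Distance in frame 1: 7.2. Distance in frame 2: 3.3.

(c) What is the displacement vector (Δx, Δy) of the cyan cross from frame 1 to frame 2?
(1.0, -1.1)

The cyan cross was at (3.6, 9.6) in frame 1 and (4.6, 8.5) in frame 2.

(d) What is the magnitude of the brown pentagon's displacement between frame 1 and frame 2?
0.9

The brown pentagon moved from (10.5, 1.1) to (11.1, 1.8), a distance of √(0.6² + 0.7²) ≈ 0.9.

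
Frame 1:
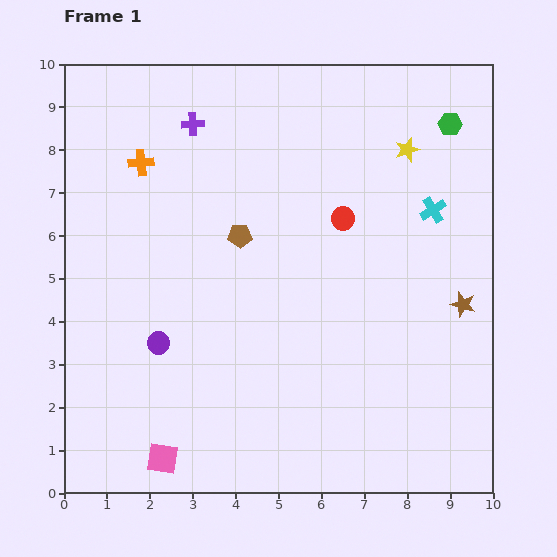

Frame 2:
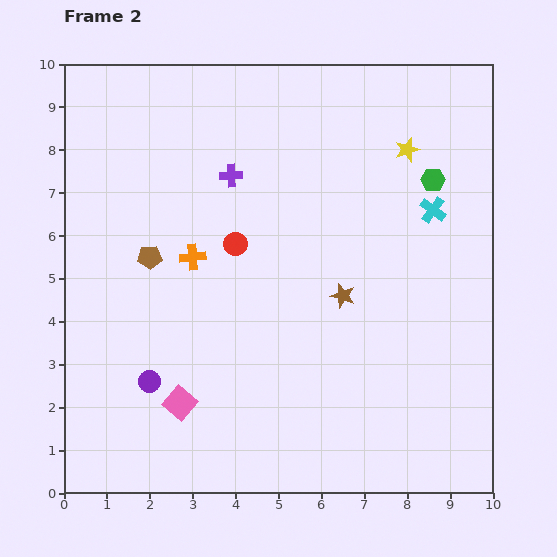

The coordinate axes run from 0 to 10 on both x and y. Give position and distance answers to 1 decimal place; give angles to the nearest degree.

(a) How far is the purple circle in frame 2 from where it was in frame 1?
0.9

The purple circle moved from (2.2, 3.5) to (2.0, 2.6), a distance of √(0.2² + 0.9²) ≈ 0.9.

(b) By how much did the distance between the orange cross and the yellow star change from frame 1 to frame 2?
-0.6

Distance in frame 1: 6.2. Distance in frame 2: 5.6.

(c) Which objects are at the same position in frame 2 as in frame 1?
the yellow star, the cyan cross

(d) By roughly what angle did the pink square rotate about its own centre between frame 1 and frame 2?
30° clockwise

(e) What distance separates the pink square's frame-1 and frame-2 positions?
1.4

The pink square moved from (2.3, 0.8) to (2.7, 2.1), a distance of √(0.4² + 1.3²) ≈ 1.4.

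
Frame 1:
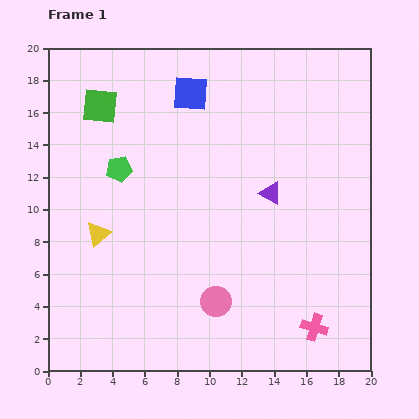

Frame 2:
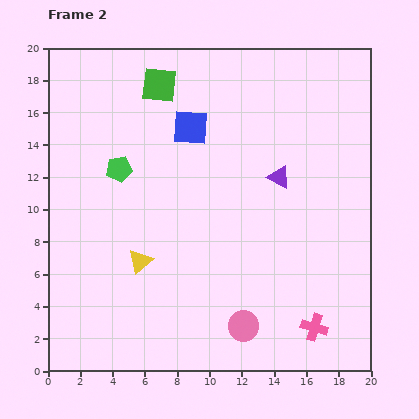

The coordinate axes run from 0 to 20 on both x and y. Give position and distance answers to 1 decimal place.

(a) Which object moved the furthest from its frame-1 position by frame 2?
the green square

(moved 3.9; next 3.1)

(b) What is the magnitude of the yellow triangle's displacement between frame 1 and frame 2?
3.1

The yellow triangle moved from (3.1, 8.5) to (5.7, 6.8), a distance of √(2.6² + 1.7²) ≈ 3.1.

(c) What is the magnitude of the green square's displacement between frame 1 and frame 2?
3.9

The green square moved from (3.2, 16.4) to (6.9, 17.7), a distance of √(3.7² + 1.3²) ≈ 3.9.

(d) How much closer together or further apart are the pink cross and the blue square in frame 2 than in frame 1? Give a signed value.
-1.8

Distance in frame 1: 16.4. Distance in frame 2: 14.6.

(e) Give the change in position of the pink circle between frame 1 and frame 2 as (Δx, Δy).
(1.7, -1.5)

The pink circle was at (10.4, 4.3) in frame 1 and (12.1, 2.8) in frame 2.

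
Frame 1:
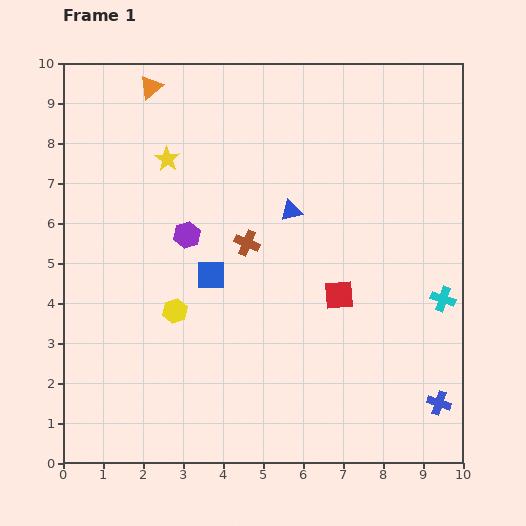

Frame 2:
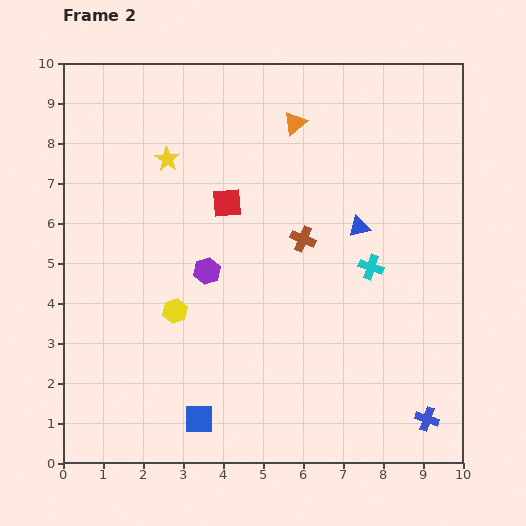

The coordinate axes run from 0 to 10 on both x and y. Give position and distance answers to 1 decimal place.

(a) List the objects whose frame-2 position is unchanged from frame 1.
the yellow hexagon, the yellow star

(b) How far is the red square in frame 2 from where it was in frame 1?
3.6

The red square moved from (6.9, 4.2) to (4.1, 6.5), a distance of √(2.8² + 2.3²) ≈ 3.6.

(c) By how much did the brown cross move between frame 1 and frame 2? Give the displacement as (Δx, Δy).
(1.4, 0.1)

The brown cross was at (4.6, 5.5) in frame 1 and (6.0, 5.6) in frame 2.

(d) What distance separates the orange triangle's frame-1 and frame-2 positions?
3.7

The orange triangle moved from (2.2, 9.4) to (5.8, 8.5), a distance of √(3.6² + 0.9²) ≈ 3.7.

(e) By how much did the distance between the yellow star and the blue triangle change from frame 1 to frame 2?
+1.7

Distance in frame 1: 3.4. Distance in frame 2: 5.1.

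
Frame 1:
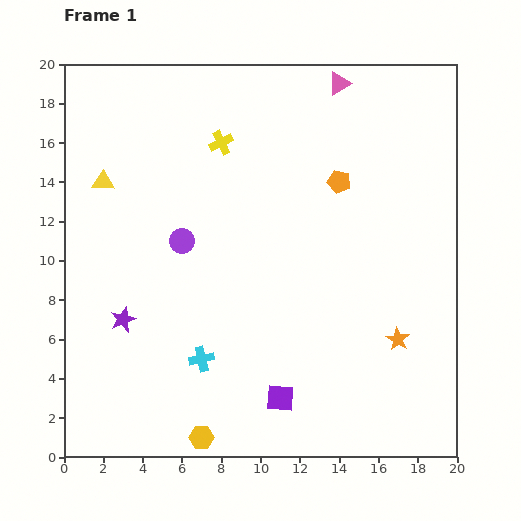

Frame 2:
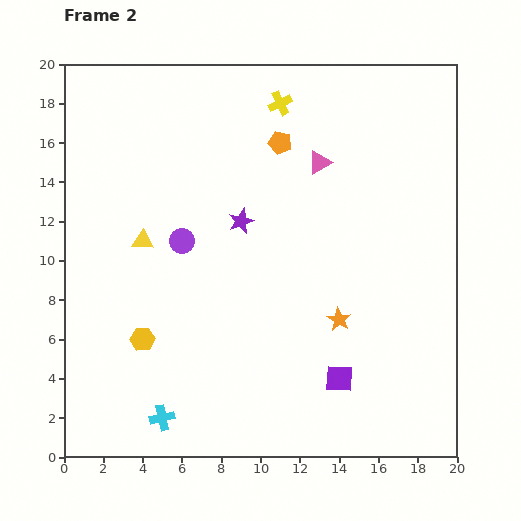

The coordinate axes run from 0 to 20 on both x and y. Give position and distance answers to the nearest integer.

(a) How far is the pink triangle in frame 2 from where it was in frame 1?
4

The pink triangle moved from (14, 19) to (13, 15), a distance of √(1² + 4²) ≈ 4.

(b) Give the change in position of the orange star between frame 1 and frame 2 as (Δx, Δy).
(-3, 1)

The orange star was at (17, 6) in frame 1 and (14, 7) in frame 2.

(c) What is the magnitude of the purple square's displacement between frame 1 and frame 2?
3

The purple square moved from (11, 3) to (14, 4), a distance of √(3² + 1²) ≈ 3.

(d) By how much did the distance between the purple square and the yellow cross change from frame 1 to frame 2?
+1

Distance in frame 1: 13. Distance in frame 2: 14.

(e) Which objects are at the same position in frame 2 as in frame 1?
the purple circle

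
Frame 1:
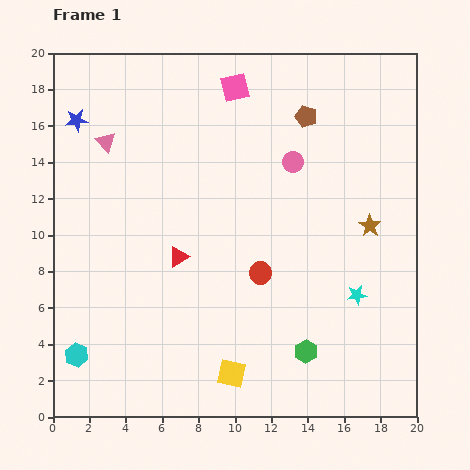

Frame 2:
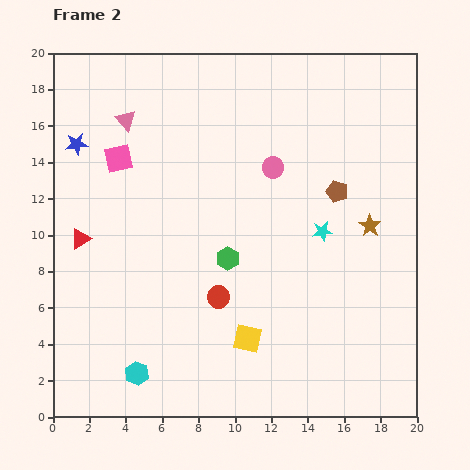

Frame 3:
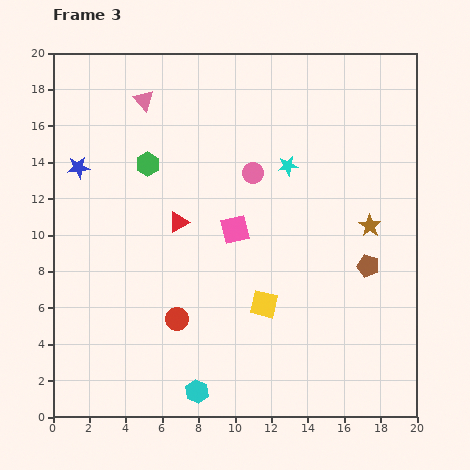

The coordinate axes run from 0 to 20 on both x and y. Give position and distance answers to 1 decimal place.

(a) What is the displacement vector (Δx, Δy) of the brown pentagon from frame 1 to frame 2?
(1.7, -4.1)

The brown pentagon was at (13.9, 16.5) in frame 1 and (15.6, 12.4) in frame 2.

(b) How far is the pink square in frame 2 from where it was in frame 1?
7.5

The pink square moved from (10.0, 18.1) to (3.6, 14.2), a distance of √(6.4² + 3.9²) ≈ 7.5.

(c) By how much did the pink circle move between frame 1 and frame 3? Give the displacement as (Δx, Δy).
(-2.2, -0.6)

The pink circle was at (13.2, 14.0) in frame 1 and (11.0, 13.4) in frame 3.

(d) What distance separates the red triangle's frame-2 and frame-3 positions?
5.5

The red triangle moved from (1.5, 9.8) to (6.9, 10.7), a distance of √(5.4² + 0.9²) ≈ 5.5.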